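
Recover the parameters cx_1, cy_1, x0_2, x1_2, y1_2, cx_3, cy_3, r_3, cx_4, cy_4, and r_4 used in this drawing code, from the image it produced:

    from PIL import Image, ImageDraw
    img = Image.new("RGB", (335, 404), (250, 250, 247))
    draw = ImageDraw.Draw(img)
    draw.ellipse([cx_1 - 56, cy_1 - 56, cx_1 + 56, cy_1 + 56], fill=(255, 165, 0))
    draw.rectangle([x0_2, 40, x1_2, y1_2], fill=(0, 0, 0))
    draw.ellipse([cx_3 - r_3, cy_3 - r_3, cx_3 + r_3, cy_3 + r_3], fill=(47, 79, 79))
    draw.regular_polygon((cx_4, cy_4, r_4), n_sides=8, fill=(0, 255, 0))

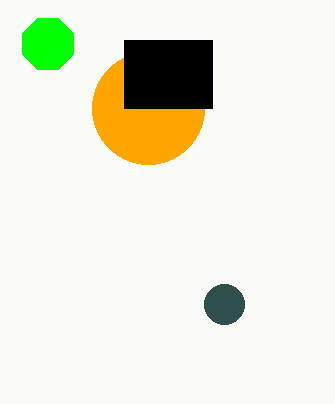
cx_1 = 148
cy_1 = 108
x0_2 = 124
x1_2 = 212
y1_2 = 108
cx_3 = 224
cy_3 = 304
r_3 = 20
cx_4 = 48
cy_4 = 44
r_4 = 28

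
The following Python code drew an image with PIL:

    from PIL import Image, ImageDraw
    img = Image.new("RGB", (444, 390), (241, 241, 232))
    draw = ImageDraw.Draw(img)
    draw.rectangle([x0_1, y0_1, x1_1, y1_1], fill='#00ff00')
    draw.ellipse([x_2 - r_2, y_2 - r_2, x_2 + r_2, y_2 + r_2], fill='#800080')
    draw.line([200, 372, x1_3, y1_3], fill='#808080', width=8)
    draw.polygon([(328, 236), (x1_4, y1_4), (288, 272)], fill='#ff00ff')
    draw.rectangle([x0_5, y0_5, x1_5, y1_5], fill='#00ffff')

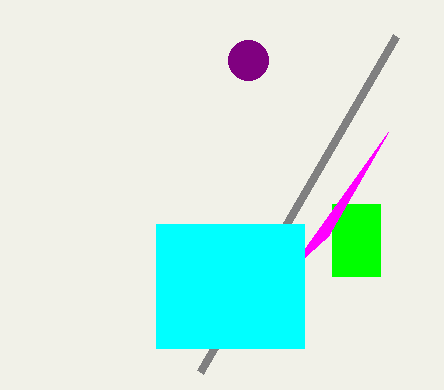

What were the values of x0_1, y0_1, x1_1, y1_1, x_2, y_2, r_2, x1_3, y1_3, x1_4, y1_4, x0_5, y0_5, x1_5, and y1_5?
x0_1 = 332; y0_1 = 204; x1_1 = 380; y1_1 = 276; x_2 = 248; y_2 = 60; r_2 = 20; x1_3 = 396; y1_3 = 36; x1_4 = 388; y1_4 = 132; x0_5 = 156; y0_5 = 224; x1_5 = 304; y1_5 = 348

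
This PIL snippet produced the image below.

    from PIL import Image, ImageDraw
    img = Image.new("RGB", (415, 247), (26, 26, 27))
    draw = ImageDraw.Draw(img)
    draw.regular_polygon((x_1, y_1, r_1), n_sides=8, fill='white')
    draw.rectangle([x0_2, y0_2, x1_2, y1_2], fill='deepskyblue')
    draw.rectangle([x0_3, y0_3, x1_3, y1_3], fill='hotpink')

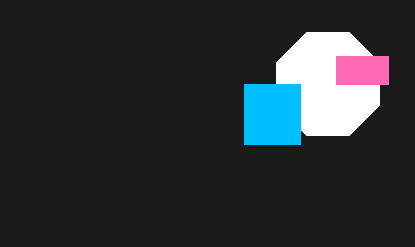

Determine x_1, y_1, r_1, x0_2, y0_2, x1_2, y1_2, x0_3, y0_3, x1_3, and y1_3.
x_1 = 328, y_1 = 84, r_1 = 56, x0_2 = 244, y0_2 = 84, x1_2 = 300, y1_2 = 144, x0_3 = 336, y0_3 = 56, x1_3 = 388, y1_3 = 84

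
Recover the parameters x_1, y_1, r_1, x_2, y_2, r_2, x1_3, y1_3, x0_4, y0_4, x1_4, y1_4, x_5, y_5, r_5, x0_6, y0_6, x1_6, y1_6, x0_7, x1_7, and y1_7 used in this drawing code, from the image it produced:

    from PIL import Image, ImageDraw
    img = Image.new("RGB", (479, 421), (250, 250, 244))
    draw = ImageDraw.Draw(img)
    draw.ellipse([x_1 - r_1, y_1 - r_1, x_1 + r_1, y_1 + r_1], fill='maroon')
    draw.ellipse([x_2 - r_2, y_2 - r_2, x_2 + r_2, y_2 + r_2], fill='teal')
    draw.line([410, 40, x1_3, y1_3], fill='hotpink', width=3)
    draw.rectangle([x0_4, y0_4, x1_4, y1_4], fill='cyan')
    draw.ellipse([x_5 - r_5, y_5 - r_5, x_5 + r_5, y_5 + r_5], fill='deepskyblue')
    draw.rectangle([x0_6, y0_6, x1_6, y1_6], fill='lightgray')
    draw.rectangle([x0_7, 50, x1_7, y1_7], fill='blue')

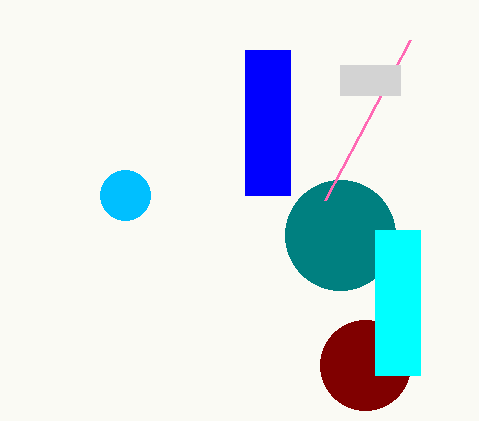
x_1 = 365; y_1 = 365; r_1 = 45; x_2 = 340; y_2 = 235; r_2 = 55; x1_3 = 325; y1_3 = 200; x0_4 = 375; y0_4 = 230; x1_4 = 420; y1_4 = 375; x_5 = 125; y_5 = 195; r_5 = 25; x0_6 = 340; y0_6 = 65; x1_6 = 400; y1_6 = 95; x0_7 = 245; x1_7 = 290; y1_7 = 195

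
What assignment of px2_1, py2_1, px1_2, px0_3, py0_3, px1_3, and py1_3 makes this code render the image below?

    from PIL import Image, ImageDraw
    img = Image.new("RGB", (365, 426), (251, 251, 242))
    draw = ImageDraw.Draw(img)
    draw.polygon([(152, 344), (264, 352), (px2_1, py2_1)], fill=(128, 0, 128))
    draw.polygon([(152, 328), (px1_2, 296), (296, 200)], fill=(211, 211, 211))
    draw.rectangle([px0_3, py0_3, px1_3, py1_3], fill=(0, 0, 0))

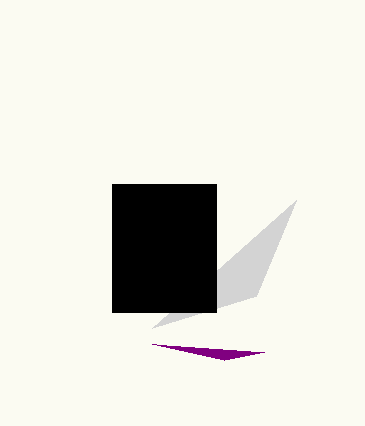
px2_1 = 224, py2_1 = 360, px1_2 = 256, px0_3 = 112, py0_3 = 184, px1_3 = 216, py1_3 = 312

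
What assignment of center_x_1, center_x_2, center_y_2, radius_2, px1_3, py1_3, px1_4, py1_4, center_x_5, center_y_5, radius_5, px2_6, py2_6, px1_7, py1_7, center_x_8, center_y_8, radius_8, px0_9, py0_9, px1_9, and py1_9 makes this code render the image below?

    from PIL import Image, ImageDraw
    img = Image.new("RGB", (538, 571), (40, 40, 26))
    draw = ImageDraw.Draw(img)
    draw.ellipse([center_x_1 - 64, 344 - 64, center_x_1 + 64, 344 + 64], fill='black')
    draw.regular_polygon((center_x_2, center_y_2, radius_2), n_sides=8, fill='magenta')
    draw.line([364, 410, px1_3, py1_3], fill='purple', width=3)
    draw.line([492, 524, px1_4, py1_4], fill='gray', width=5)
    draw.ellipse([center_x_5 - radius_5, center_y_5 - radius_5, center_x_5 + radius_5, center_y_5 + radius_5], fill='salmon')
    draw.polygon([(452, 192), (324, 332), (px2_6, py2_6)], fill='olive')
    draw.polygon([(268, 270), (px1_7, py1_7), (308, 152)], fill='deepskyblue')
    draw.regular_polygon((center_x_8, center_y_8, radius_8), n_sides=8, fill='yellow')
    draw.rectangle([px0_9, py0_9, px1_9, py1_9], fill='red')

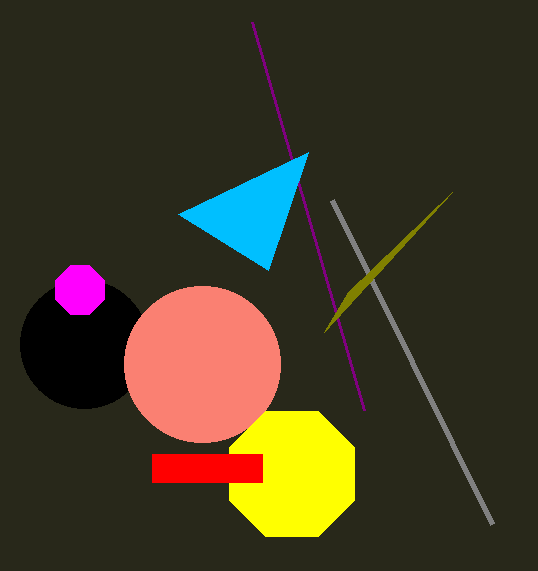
center_x_1 = 84; center_x_2 = 80; center_y_2 = 290; radius_2 = 26; px1_3 = 252; py1_3 = 22; px1_4 = 332; py1_4 = 200; center_x_5 = 202; center_y_5 = 364; radius_5 = 78; px2_6 = 348; py2_6 = 292; px1_7 = 178; py1_7 = 214; center_x_8 = 292; center_y_8 = 474; radius_8 = 68; px0_9 = 152; py0_9 = 454; px1_9 = 262; py1_9 = 482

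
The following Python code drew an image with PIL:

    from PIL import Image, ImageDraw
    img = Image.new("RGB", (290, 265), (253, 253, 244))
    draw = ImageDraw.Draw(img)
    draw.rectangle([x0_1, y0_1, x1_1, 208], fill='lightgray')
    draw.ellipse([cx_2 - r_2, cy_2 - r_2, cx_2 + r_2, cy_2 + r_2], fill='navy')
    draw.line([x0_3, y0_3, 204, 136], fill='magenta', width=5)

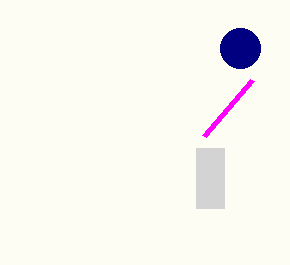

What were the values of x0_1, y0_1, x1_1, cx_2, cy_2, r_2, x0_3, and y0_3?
x0_1 = 196
y0_1 = 148
x1_1 = 224
cx_2 = 240
cy_2 = 48
r_2 = 20
x0_3 = 252
y0_3 = 80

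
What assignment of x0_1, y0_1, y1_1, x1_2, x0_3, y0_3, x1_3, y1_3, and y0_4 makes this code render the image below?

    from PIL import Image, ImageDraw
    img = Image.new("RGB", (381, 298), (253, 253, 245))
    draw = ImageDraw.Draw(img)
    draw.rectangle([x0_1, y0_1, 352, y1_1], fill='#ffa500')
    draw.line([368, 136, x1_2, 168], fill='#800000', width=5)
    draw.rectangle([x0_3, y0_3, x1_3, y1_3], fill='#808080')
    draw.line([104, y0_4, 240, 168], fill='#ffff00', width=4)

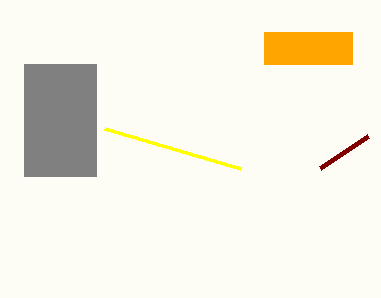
x0_1 = 264, y0_1 = 32, y1_1 = 64, x1_2 = 320, x0_3 = 24, y0_3 = 64, x1_3 = 96, y1_3 = 176, y0_4 = 128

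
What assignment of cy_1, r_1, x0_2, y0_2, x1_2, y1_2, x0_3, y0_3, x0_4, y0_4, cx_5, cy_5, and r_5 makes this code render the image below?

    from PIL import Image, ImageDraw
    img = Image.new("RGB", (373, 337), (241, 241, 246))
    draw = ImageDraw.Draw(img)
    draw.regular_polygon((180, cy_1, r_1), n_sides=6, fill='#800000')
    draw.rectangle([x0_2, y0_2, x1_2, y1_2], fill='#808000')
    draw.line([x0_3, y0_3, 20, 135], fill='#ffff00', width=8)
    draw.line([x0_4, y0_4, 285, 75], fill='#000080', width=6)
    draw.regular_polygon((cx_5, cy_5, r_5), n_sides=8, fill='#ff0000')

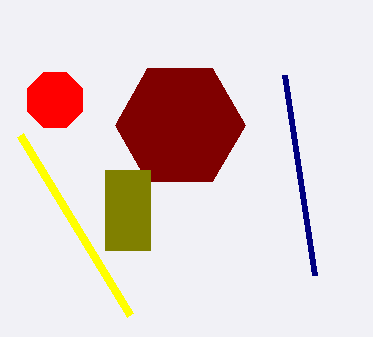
cy_1 = 125
r_1 = 65
x0_2 = 105
y0_2 = 170
x1_2 = 150
y1_2 = 250
x0_3 = 130
y0_3 = 315
x0_4 = 315
y0_4 = 275
cx_5 = 55
cy_5 = 100
r_5 = 30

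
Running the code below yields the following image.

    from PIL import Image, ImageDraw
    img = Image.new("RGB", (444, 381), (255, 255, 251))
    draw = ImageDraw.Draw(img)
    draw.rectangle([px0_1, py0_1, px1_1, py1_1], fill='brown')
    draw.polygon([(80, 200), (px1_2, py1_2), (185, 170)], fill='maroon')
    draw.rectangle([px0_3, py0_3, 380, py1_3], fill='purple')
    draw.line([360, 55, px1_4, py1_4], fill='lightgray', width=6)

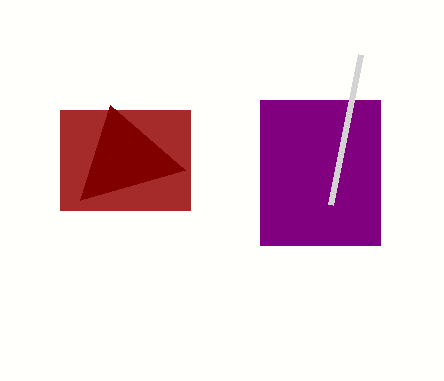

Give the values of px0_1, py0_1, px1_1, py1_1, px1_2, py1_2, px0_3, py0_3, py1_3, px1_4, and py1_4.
px0_1 = 60, py0_1 = 110, px1_1 = 190, py1_1 = 210, px1_2 = 110, py1_2 = 105, px0_3 = 260, py0_3 = 100, py1_3 = 245, px1_4 = 330, py1_4 = 205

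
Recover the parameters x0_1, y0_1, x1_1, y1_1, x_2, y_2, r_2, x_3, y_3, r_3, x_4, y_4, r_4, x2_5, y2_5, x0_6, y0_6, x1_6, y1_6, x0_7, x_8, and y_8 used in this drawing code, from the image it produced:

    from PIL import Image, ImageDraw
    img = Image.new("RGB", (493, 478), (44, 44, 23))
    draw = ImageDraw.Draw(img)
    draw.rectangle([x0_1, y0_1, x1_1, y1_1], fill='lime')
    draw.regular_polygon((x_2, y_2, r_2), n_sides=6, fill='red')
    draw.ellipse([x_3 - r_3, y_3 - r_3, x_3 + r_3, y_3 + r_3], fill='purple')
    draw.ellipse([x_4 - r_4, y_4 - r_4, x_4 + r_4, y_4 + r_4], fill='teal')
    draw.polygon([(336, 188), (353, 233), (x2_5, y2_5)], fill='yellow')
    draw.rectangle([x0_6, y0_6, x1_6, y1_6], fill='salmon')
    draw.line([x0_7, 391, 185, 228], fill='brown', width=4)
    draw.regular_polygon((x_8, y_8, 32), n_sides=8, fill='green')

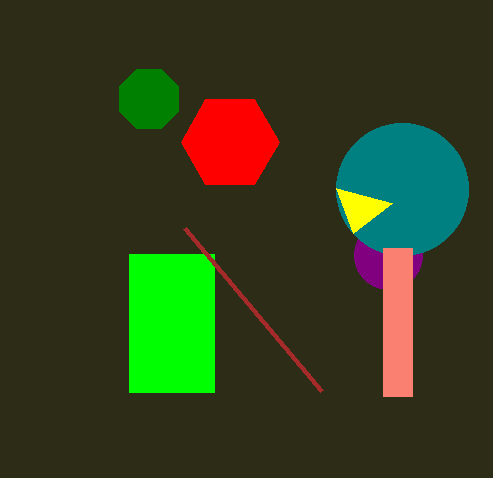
x0_1 = 129, y0_1 = 254, x1_1 = 214, y1_1 = 392, x_2 = 230, y_2 = 142, r_2 = 49, x_3 = 388, y_3 = 255, r_3 = 34, x_4 = 402, y_4 = 189, r_4 = 66, x2_5 = 392, y2_5 = 203, x0_6 = 383, y0_6 = 248, x1_6 = 412, y1_6 = 396, x0_7 = 322, x_8 = 149, y_8 = 99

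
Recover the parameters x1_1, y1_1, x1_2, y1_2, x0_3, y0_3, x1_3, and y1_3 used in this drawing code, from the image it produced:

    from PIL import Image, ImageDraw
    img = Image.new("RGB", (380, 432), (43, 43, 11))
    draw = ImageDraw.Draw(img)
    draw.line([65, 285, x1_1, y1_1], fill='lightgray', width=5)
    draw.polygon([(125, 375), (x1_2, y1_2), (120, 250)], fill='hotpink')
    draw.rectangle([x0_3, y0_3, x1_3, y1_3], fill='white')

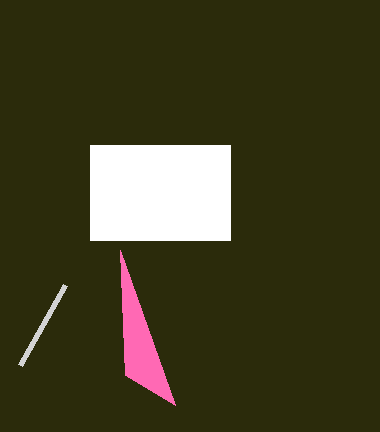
x1_1 = 20, y1_1 = 365, x1_2 = 175, y1_2 = 405, x0_3 = 90, y0_3 = 145, x1_3 = 230, y1_3 = 240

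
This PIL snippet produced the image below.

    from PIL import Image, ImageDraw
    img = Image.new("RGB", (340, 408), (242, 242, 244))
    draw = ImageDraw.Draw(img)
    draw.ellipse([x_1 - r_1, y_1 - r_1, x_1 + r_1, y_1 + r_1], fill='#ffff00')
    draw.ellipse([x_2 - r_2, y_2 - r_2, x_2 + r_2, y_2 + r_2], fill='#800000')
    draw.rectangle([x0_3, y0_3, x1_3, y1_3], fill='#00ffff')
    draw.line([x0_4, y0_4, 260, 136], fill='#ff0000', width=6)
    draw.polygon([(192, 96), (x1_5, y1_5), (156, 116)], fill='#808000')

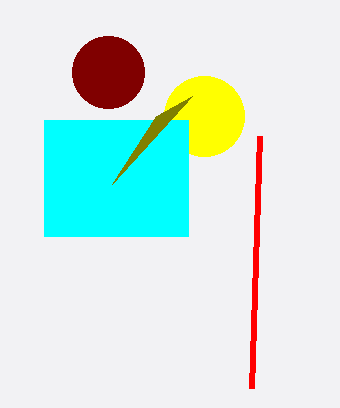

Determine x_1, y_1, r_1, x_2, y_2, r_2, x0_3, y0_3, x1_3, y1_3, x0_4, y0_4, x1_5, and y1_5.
x_1 = 204; y_1 = 116; r_1 = 40; x_2 = 108; y_2 = 72; r_2 = 36; x0_3 = 44; y0_3 = 120; x1_3 = 188; y1_3 = 236; x0_4 = 252; y0_4 = 388; x1_5 = 112; y1_5 = 184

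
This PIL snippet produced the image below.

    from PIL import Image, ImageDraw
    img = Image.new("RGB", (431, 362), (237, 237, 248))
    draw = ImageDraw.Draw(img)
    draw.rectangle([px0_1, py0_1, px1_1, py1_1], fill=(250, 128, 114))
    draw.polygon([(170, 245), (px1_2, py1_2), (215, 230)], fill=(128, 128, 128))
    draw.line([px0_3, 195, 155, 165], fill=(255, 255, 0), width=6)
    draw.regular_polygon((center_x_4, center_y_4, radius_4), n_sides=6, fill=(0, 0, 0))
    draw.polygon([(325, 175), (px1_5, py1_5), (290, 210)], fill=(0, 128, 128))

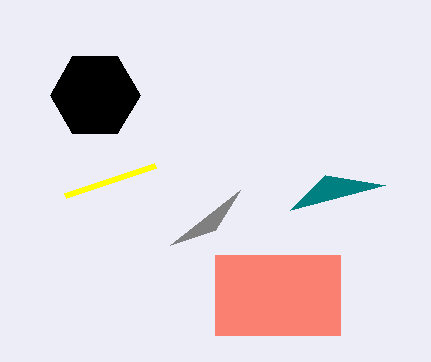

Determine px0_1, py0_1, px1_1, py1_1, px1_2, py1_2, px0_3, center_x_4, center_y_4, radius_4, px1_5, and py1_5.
px0_1 = 215, py0_1 = 255, px1_1 = 340, py1_1 = 335, px1_2 = 240, py1_2 = 190, px0_3 = 65, center_x_4 = 95, center_y_4 = 95, radius_4 = 45, px1_5 = 385, py1_5 = 185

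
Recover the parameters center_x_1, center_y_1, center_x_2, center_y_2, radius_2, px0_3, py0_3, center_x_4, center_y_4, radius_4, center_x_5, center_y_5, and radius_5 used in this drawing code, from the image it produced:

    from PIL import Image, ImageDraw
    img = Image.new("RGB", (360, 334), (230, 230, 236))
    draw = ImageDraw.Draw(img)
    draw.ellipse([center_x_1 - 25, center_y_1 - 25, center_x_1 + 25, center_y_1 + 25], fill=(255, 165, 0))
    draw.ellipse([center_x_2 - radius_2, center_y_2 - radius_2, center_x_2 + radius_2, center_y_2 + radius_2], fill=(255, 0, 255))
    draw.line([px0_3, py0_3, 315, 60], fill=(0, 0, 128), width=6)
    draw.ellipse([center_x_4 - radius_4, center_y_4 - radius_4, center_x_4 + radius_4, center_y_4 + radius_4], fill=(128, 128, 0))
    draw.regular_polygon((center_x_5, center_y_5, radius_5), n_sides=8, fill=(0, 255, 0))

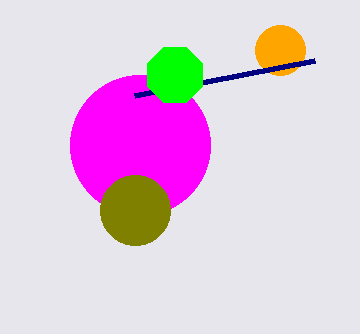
center_x_1 = 280
center_y_1 = 50
center_x_2 = 140
center_y_2 = 145
radius_2 = 70
px0_3 = 135
py0_3 = 95
center_x_4 = 135
center_y_4 = 210
radius_4 = 35
center_x_5 = 175
center_y_5 = 75
radius_5 = 30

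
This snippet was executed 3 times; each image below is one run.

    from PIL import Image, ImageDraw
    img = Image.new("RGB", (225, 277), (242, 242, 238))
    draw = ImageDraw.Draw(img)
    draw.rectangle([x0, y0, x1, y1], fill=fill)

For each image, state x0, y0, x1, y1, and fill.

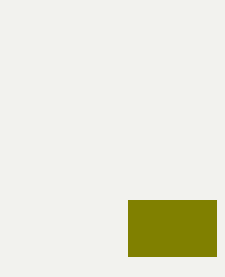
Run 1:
x0 = 128, y0 = 200, x1 = 216, y1 = 256, fill = 'olive'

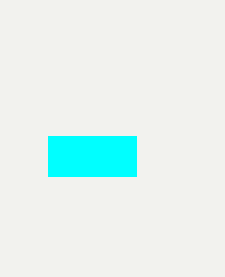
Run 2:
x0 = 48; y0 = 136; x1 = 136; y1 = 176; fill = 'cyan'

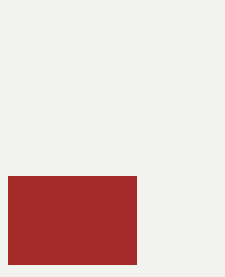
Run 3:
x0 = 8; y0 = 176; x1 = 136; y1 = 264; fill = 'brown'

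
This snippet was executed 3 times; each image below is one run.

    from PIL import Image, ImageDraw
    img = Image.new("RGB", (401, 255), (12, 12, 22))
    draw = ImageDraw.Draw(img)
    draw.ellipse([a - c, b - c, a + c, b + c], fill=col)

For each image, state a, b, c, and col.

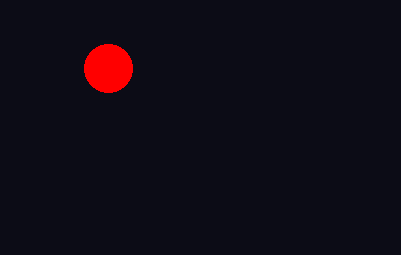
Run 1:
a = 108
b = 68
c = 24
col = 'red'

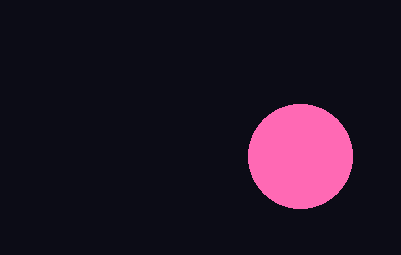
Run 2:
a = 300; b = 156; c = 52; col = 'hotpink'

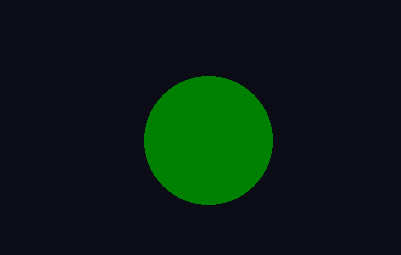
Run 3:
a = 208, b = 140, c = 64, col = 'green'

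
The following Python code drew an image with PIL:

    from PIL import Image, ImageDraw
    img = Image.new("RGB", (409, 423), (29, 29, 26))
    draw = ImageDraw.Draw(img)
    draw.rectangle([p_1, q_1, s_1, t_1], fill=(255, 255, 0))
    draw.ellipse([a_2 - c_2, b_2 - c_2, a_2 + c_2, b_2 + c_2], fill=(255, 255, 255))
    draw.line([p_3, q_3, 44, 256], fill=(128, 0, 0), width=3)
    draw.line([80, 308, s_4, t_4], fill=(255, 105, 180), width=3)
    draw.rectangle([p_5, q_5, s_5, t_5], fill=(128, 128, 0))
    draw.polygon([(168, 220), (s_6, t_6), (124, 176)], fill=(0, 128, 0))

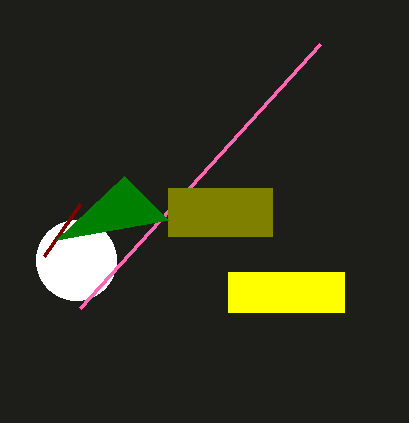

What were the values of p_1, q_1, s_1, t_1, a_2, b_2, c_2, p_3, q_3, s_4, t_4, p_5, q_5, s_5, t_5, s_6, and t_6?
p_1 = 228, q_1 = 272, s_1 = 344, t_1 = 312, a_2 = 76, b_2 = 260, c_2 = 40, p_3 = 80, q_3 = 204, s_4 = 320, t_4 = 44, p_5 = 168, q_5 = 188, s_5 = 272, t_5 = 236, s_6 = 56, t_6 = 240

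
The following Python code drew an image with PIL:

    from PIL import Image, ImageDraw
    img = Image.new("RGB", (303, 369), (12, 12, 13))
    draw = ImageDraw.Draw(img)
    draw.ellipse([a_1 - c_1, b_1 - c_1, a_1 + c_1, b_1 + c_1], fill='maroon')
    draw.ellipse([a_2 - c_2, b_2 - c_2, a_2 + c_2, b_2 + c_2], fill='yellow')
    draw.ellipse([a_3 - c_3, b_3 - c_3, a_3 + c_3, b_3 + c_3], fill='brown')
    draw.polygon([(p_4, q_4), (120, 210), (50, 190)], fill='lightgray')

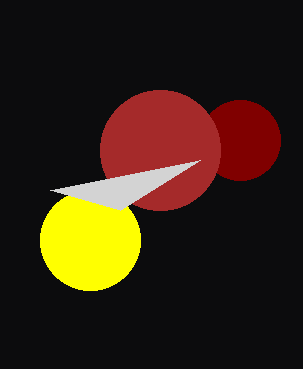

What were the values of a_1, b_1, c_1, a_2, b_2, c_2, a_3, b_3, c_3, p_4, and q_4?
a_1 = 240
b_1 = 140
c_1 = 40
a_2 = 90
b_2 = 240
c_2 = 50
a_3 = 160
b_3 = 150
c_3 = 60
p_4 = 200
q_4 = 160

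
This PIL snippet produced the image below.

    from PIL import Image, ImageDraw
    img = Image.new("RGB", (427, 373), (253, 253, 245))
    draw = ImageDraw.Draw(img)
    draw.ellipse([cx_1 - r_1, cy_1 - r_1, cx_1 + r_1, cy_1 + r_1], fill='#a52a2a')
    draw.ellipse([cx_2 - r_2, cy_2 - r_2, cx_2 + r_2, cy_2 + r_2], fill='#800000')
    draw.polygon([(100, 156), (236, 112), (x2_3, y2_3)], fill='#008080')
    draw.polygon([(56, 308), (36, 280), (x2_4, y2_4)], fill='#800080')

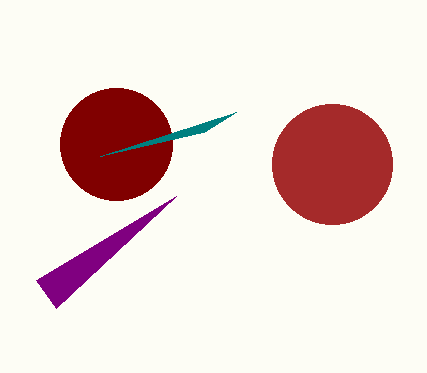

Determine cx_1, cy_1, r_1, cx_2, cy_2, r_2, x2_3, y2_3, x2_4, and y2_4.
cx_1 = 332, cy_1 = 164, r_1 = 60, cx_2 = 116, cy_2 = 144, r_2 = 56, x2_3 = 204, y2_3 = 132, x2_4 = 176, y2_4 = 196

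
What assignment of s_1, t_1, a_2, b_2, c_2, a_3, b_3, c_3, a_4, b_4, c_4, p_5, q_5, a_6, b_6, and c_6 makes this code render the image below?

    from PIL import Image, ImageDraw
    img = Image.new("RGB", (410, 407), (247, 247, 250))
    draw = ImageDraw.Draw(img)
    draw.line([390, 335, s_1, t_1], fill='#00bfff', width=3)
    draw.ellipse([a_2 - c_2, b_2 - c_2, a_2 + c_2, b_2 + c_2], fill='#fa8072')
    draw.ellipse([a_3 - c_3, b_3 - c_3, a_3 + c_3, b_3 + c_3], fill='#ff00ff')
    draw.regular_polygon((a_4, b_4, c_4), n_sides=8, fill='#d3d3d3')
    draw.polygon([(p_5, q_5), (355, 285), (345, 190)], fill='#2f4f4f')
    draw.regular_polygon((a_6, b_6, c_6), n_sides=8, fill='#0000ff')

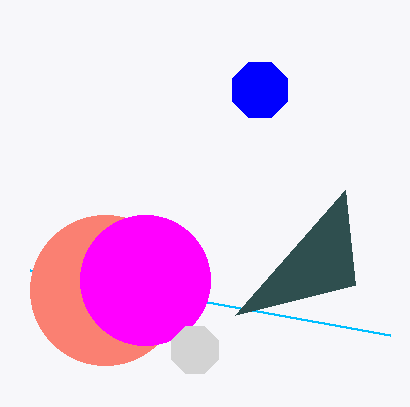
s_1 = 30; t_1 = 270; a_2 = 105; b_2 = 290; c_2 = 75; a_3 = 145; b_3 = 280; c_3 = 65; a_4 = 195; b_4 = 350; c_4 = 25; p_5 = 235; q_5 = 315; a_6 = 260; b_6 = 90; c_6 = 30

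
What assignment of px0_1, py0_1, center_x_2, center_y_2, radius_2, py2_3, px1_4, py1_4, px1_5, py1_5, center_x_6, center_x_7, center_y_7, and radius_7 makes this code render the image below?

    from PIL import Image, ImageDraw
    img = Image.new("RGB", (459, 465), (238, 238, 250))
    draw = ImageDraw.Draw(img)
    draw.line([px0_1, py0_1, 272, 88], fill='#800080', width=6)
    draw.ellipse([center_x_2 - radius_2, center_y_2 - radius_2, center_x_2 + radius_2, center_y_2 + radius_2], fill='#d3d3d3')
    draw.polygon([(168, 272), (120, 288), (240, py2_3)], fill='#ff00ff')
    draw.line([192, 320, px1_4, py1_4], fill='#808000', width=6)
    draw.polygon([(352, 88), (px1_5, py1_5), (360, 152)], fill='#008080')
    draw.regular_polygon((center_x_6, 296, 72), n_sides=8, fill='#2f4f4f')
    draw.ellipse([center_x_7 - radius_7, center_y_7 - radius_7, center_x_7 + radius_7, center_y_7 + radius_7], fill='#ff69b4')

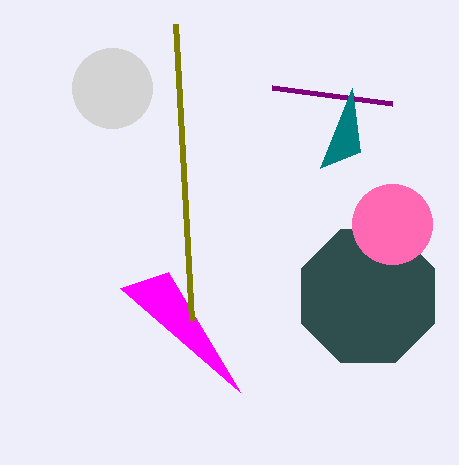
px0_1 = 392, py0_1 = 104, center_x_2 = 112, center_y_2 = 88, radius_2 = 40, py2_3 = 392, px1_4 = 176, py1_4 = 24, px1_5 = 320, py1_5 = 168, center_x_6 = 368, center_x_7 = 392, center_y_7 = 224, radius_7 = 40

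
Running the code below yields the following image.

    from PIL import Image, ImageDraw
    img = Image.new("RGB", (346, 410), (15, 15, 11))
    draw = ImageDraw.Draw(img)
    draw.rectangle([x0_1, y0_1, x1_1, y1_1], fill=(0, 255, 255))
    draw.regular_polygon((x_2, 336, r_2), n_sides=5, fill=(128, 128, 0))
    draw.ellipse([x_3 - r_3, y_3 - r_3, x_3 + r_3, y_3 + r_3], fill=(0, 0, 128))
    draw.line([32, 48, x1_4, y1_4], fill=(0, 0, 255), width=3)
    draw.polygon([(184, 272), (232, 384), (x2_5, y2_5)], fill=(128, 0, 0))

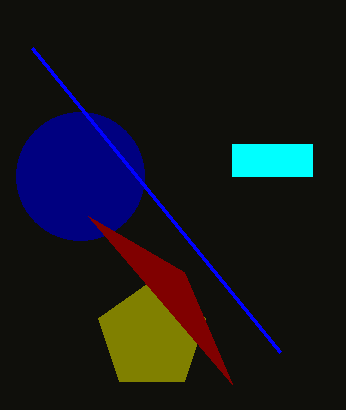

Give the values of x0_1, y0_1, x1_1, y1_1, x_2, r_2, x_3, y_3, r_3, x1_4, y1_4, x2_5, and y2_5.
x0_1 = 232; y0_1 = 144; x1_1 = 312; y1_1 = 176; x_2 = 152; r_2 = 56; x_3 = 80; y_3 = 176; r_3 = 64; x1_4 = 280; y1_4 = 352; x2_5 = 88; y2_5 = 216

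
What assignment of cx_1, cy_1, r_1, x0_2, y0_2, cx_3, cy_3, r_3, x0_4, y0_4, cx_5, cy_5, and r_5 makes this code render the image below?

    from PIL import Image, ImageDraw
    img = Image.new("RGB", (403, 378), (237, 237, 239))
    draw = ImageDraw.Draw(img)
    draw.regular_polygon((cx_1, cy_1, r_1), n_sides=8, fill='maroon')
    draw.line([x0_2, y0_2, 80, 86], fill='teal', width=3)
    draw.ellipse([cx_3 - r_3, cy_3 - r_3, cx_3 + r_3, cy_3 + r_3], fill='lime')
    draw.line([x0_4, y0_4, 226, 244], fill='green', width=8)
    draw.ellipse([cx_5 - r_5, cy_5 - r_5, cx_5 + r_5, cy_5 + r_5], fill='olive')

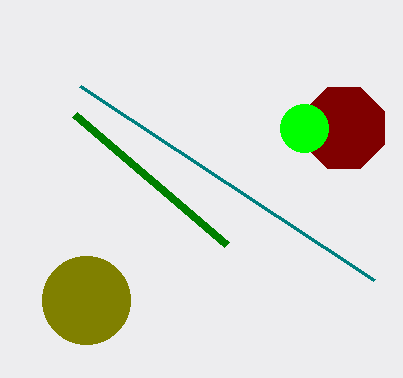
cx_1 = 344; cy_1 = 128; r_1 = 44; x0_2 = 374; y0_2 = 280; cx_3 = 304; cy_3 = 128; r_3 = 24; x0_4 = 74; y0_4 = 114; cx_5 = 86; cy_5 = 300; r_5 = 44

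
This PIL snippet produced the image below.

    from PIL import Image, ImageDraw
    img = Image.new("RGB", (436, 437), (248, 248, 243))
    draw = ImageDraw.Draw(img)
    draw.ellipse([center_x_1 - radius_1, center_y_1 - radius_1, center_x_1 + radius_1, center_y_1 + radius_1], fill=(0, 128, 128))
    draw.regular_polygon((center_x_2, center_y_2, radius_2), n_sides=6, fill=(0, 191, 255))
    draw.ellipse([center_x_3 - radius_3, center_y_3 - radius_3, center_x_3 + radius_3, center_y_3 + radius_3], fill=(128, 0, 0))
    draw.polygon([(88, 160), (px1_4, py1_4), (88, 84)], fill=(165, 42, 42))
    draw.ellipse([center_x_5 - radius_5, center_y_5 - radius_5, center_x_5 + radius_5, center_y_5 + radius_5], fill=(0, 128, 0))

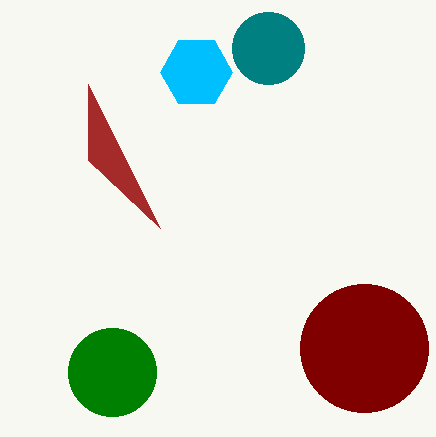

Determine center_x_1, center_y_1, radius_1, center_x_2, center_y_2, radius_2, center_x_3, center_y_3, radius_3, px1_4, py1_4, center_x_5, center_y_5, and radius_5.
center_x_1 = 268, center_y_1 = 48, radius_1 = 36, center_x_2 = 196, center_y_2 = 72, radius_2 = 36, center_x_3 = 364, center_y_3 = 348, radius_3 = 64, px1_4 = 160, py1_4 = 228, center_x_5 = 112, center_y_5 = 372, radius_5 = 44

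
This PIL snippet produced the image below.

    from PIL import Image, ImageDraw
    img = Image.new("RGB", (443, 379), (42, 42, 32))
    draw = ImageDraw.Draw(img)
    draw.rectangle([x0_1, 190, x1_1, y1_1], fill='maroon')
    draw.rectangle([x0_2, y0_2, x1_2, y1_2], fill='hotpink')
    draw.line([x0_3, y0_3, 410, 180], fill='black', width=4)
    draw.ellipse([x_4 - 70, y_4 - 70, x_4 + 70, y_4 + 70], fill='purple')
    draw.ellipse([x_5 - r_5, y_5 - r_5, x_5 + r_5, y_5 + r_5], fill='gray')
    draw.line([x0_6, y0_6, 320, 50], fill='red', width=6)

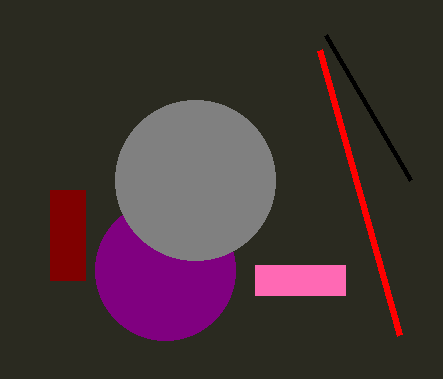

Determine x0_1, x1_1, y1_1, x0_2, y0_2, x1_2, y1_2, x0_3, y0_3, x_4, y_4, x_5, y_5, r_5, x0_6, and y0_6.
x0_1 = 50
x1_1 = 85
y1_1 = 280
x0_2 = 255
y0_2 = 265
x1_2 = 345
y1_2 = 295
x0_3 = 325
y0_3 = 35
x_4 = 165
y_4 = 270
x_5 = 195
y_5 = 180
r_5 = 80
x0_6 = 400
y0_6 = 335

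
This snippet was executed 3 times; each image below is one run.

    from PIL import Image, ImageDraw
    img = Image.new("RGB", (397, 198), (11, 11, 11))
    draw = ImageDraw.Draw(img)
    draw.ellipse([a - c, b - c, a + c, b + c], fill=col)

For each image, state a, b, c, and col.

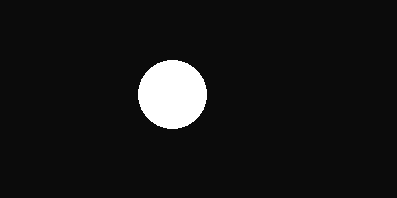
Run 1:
a = 172; b = 94; c = 34; col = 'white'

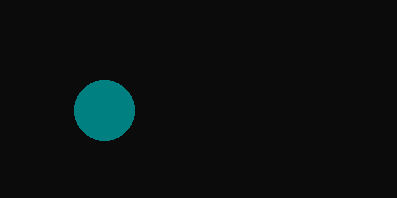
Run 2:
a = 104
b = 110
c = 30
col = 'teal'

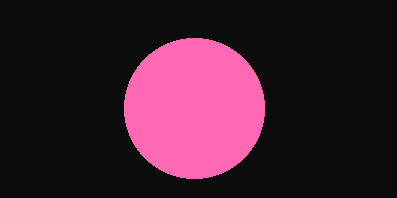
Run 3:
a = 194; b = 108; c = 70; col = 'hotpink'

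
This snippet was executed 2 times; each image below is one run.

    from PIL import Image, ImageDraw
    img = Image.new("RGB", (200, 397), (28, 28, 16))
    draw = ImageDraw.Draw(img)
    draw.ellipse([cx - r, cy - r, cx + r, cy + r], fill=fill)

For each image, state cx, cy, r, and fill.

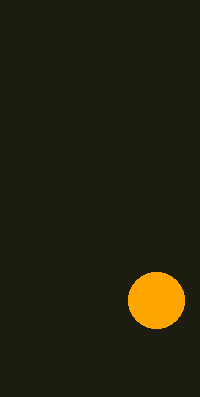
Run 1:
cx = 156
cy = 300
r = 28
fill = 'orange'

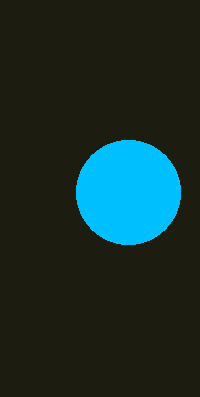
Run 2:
cx = 128; cy = 192; r = 52; fill = 'deepskyblue'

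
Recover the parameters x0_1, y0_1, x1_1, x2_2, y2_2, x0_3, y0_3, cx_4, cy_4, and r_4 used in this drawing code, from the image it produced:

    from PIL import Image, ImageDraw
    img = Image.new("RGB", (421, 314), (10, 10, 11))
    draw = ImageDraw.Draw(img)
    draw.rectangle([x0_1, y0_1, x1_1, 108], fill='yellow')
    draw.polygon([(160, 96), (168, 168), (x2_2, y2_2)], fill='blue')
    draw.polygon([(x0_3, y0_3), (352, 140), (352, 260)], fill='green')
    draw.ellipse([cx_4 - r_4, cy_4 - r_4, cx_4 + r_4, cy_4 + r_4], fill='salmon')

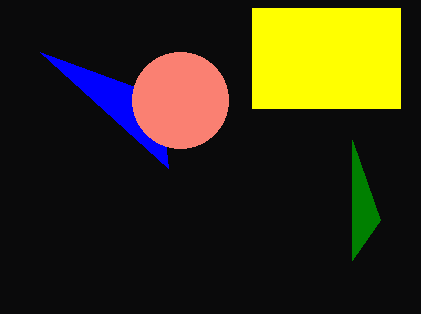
x0_1 = 252, y0_1 = 8, x1_1 = 400, x2_2 = 40, y2_2 = 52, x0_3 = 380, y0_3 = 220, cx_4 = 180, cy_4 = 100, r_4 = 48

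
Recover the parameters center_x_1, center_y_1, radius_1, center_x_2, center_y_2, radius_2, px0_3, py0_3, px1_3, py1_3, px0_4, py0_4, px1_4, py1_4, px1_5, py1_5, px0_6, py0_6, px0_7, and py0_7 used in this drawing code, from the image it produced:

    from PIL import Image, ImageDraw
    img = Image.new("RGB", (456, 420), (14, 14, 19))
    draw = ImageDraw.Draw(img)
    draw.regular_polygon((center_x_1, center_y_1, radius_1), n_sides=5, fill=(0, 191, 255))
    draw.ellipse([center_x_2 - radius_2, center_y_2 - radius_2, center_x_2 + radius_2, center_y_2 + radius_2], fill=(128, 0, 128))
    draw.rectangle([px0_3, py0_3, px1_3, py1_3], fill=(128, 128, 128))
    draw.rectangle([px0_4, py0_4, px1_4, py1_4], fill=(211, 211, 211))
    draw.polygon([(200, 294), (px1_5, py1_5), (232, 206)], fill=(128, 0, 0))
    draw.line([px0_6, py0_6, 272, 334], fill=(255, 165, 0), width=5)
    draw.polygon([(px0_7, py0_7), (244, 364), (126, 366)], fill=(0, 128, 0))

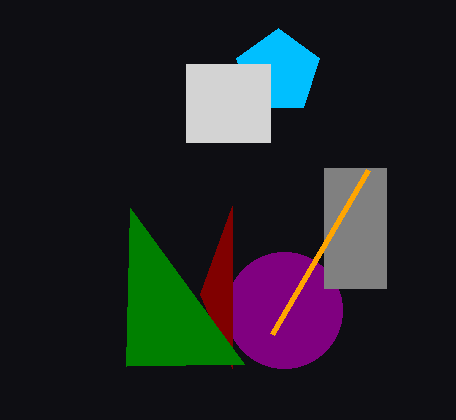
center_x_1 = 278
center_y_1 = 72
radius_1 = 44
center_x_2 = 284
center_y_2 = 310
radius_2 = 58
px0_3 = 324
py0_3 = 168
px1_3 = 386
py1_3 = 288
px0_4 = 186
py0_4 = 64
px1_4 = 270
py1_4 = 142
px1_5 = 232
py1_5 = 368
px0_6 = 368
py0_6 = 170
px0_7 = 130
py0_7 = 208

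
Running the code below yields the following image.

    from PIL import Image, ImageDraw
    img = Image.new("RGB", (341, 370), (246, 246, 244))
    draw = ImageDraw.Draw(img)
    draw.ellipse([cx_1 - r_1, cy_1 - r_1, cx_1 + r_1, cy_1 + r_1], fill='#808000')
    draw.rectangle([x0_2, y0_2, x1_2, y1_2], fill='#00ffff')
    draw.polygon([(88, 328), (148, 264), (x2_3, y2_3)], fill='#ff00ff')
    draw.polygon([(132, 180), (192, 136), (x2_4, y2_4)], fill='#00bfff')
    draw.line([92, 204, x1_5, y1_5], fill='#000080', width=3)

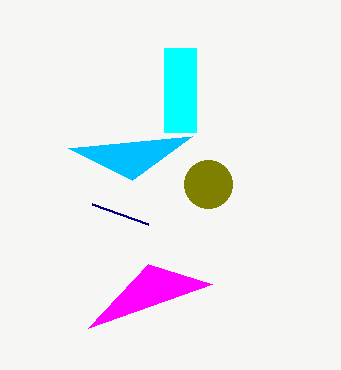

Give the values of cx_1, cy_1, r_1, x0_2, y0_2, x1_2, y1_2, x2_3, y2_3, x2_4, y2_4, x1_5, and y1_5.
cx_1 = 208
cy_1 = 184
r_1 = 24
x0_2 = 164
y0_2 = 48
x1_2 = 196
y1_2 = 132
x2_3 = 212
y2_3 = 284
x2_4 = 68
y2_4 = 148
x1_5 = 148
y1_5 = 224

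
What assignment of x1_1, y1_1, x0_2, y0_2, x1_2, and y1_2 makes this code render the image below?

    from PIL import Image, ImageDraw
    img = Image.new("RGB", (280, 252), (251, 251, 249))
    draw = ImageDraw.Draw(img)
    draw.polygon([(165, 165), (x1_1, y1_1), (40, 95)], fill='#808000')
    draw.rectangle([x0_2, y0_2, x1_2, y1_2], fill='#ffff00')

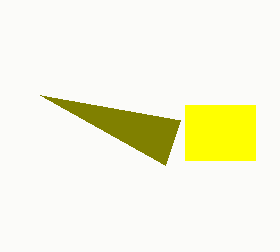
x1_1 = 180; y1_1 = 120; x0_2 = 185; y0_2 = 105; x1_2 = 255; y1_2 = 160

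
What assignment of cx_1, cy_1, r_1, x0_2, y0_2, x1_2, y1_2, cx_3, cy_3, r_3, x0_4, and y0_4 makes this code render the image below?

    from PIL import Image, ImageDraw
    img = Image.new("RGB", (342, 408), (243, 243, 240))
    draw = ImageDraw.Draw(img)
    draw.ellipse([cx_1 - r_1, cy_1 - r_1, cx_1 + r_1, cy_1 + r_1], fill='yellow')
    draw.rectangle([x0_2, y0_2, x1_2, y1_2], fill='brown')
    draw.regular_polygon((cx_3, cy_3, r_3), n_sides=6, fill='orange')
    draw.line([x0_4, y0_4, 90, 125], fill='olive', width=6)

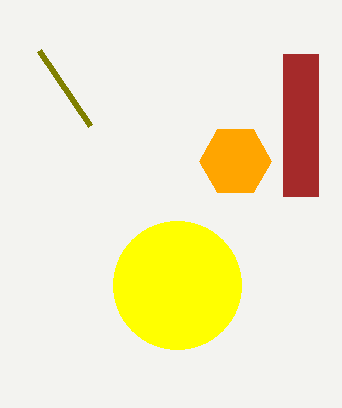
cx_1 = 177; cy_1 = 285; r_1 = 64; x0_2 = 283; y0_2 = 54; x1_2 = 318; y1_2 = 196; cx_3 = 235; cy_3 = 161; r_3 = 36; x0_4 = 39; y0_4 = 50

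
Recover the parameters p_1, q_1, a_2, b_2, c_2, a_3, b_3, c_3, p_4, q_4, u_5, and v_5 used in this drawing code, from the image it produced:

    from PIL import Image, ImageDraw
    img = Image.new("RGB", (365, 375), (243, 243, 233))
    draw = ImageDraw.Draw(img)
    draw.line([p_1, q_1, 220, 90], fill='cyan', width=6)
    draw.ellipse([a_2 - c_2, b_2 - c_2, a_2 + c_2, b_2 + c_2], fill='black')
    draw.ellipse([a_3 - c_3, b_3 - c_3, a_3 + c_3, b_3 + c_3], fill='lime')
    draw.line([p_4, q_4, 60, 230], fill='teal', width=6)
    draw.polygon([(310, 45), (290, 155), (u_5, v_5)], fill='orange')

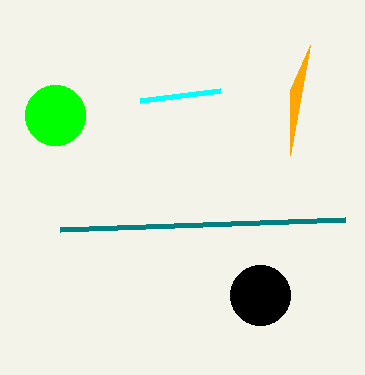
p_1 = 140; q_1 = 100; a_2 = 260; b_2 = 295; c_2 = 30; a_3 = 55; b_3 = 115; c_3 = 30; p_4 = 345; q_4 = 220; u_5 = 290; v_5 = 90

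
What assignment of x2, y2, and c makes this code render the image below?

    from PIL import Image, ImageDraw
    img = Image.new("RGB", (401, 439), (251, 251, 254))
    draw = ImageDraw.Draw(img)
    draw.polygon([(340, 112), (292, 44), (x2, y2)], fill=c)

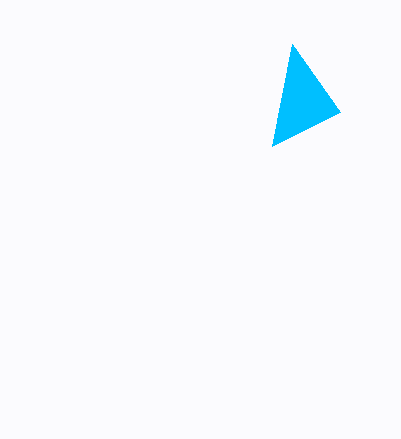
x2 = 272; y2 = 146; c = 'deepskyblue'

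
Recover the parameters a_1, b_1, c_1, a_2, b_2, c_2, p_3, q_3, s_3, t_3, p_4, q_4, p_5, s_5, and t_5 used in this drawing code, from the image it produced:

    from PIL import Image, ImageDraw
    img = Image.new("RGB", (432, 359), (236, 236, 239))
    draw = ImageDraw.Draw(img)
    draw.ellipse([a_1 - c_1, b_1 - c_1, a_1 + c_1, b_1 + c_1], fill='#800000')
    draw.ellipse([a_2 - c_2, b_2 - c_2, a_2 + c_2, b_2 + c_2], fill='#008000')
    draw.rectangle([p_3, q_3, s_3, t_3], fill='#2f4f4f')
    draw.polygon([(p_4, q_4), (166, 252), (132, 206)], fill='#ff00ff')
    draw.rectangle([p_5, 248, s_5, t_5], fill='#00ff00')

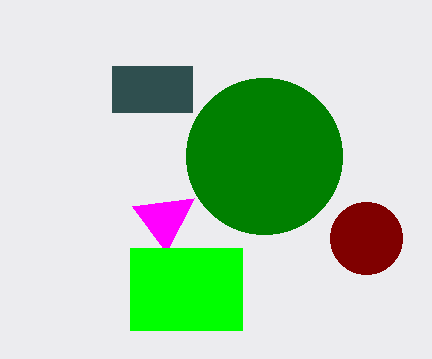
a_1 = 366, b_1 = 238, c_1 = 36, a_2 = 264, b_2 = 156, c_2 = 78, p_3 = 112, q_3 = 66, s_3 = 192, t_3 = 112, p_4 = 194, q_4 = 198, p_5 = 130, s_5 = 242, t_5 = 330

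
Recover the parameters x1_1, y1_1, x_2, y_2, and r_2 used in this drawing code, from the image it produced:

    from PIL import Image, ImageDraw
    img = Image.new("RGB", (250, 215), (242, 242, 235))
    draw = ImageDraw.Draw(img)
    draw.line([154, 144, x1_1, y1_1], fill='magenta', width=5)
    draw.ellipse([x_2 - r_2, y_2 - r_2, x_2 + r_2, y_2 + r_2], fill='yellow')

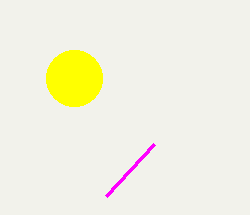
x1_1 = 106; y1_1 = 196; x_2 = 74; y_2 = 78; r_2 = 28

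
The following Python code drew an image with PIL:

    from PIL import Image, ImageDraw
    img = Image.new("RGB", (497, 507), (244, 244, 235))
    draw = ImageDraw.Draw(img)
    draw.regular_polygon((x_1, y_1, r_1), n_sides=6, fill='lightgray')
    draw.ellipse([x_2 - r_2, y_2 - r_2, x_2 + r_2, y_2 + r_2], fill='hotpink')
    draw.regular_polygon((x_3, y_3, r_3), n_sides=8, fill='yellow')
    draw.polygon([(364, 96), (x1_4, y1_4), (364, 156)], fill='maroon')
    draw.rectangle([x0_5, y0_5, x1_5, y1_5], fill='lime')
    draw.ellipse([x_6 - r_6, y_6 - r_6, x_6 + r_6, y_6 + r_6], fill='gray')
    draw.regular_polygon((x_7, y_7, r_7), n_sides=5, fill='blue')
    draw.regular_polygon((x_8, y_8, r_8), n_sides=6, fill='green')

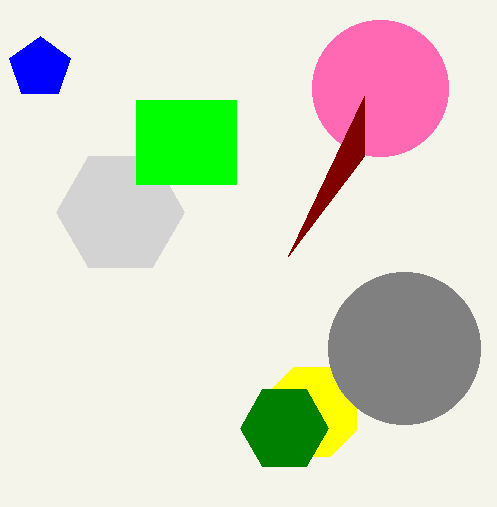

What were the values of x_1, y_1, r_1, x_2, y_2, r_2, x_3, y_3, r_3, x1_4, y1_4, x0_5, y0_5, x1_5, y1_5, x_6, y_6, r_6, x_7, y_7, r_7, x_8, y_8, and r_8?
x_1 = 120
y_1 = 212
r_1 = 64
x_2 = 380
y_2 = 88
r_2 = 68
x_3 = 312
y_3 = 412
r_3 = 48
x1_4 = 288
y1_4 = 256
x0_5 = 136
y0_5 = 100
x1_5 = 236
y1_5 = 184
x_6 = 404
y_6 = 348
r_6 = 76
x_7 = 40
y_7 = 68
r_7 = 32
x_8 = 284
y_8 = 428
r_8 = 44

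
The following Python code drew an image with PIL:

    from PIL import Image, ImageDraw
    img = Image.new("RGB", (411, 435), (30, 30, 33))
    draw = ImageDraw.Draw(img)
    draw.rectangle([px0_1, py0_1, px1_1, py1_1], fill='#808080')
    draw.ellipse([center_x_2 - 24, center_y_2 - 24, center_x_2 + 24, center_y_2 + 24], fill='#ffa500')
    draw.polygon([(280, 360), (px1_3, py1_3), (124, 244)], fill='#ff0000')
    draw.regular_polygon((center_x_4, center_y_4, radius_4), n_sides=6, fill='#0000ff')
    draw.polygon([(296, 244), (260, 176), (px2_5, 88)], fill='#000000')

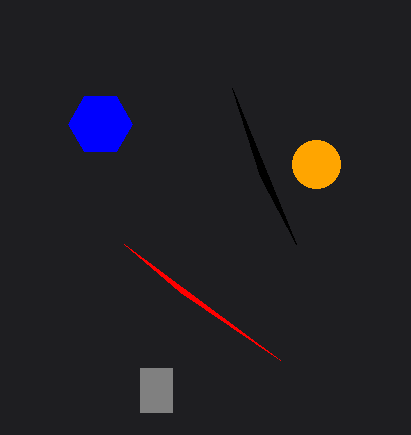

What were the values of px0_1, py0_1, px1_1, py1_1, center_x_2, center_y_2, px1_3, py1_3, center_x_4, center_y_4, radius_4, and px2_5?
px0_1 = 140, py0_1 = 368, px1_1 = 172, py1_1 = 412, center_x_2 = 316, center_y_2 = 164, px1_3 = 180, py1_3 = 292, center_x_4 = 100, center_y_4 = 124, radius_4 = 32, px2_5 = 232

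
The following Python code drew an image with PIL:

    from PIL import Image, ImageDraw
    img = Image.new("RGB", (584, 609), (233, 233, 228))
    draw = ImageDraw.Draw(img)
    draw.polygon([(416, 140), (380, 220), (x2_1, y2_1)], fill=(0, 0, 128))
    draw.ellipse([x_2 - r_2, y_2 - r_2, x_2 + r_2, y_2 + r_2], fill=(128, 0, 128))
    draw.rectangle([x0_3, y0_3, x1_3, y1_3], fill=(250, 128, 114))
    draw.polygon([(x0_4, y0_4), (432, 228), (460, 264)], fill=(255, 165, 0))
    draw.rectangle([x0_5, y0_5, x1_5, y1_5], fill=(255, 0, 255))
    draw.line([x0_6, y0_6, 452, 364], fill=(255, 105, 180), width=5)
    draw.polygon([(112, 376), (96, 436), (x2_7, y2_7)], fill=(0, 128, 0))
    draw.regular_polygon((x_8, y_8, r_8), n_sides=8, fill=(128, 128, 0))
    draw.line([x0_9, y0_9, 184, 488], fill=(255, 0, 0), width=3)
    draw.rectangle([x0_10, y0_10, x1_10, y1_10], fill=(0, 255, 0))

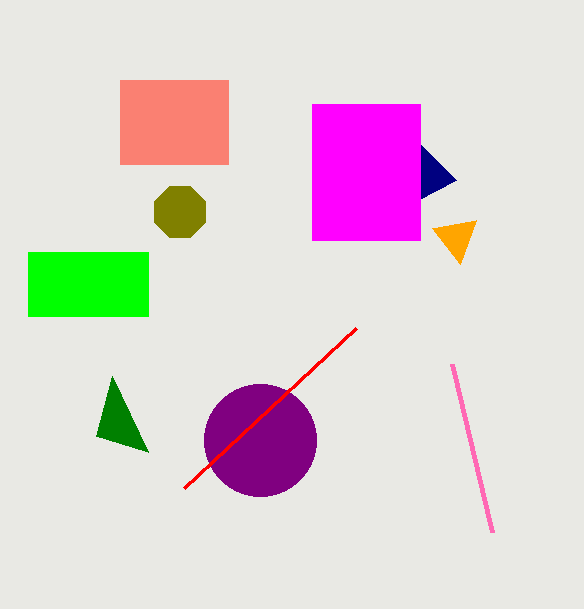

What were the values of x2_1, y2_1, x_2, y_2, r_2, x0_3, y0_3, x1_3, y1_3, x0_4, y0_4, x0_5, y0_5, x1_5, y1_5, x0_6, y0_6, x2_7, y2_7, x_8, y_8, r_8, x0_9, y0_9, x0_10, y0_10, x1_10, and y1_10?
x2_1 = 456; y2_1 = 180; x_2 = 260; y_2 = 440; r_2 = 56; x0_3 = 120; y0_3 = 80; x1_3 = 228; y1_3 = 164; x0_4 = 476; y0_4 = 220; x0_5 = 312; y0_5 = 104; x1_5 = 420; y1_5 = 240; x0_6 = 492; y0_6 = 532; x2_7 = 148; y2_7 = 452; x_8 = 180; y_8 = 212; r_8 = 28; x0_9 = 356; y0_9 = 328; x0_10 = 28; y0_10 = 252; x1_10 = 148; y1_10 = 316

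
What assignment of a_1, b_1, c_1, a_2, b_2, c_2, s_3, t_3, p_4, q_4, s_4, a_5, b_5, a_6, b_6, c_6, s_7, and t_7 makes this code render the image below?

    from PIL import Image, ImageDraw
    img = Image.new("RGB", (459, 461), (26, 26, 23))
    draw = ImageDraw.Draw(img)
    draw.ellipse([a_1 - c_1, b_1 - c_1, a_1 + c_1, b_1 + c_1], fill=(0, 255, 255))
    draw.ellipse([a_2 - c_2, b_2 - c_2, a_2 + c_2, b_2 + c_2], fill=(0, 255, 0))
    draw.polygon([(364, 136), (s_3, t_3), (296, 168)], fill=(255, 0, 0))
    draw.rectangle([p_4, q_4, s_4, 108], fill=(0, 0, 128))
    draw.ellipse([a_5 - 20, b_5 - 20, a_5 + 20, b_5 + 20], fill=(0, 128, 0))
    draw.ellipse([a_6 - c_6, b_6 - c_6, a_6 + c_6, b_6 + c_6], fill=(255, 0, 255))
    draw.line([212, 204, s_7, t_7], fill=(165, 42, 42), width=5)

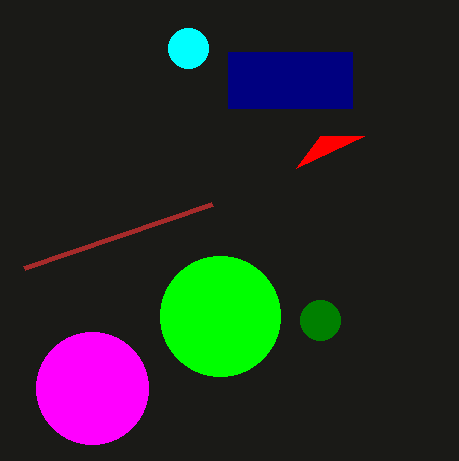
a_1 = 188; b_1 = 48; c_1 = 20; a_2 = 220; b_2 = 316; c_2 = 60; s_3 = 320; t_3 = 136; p_4 = 228; q_4 = 52; s_4 = 352; a_5 = 320; b_5 = 320; a_6 = 92; b_6 = 388; c_6 = 56; s_7 = 24; t_7 = 268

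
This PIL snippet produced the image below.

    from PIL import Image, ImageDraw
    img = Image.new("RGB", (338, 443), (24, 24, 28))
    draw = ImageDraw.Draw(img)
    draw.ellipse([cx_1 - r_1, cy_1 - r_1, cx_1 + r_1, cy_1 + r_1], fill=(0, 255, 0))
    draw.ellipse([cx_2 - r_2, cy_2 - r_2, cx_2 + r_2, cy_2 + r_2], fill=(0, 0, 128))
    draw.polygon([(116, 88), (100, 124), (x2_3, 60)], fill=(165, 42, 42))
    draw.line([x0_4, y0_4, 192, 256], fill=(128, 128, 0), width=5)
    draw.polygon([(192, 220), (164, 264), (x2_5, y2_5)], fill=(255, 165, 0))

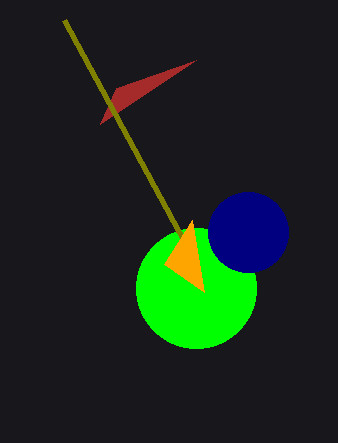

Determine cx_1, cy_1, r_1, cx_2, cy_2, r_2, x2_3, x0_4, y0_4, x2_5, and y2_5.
cx_1 = 196
cy_1 = 288
r_1 = 60
cx_2 = 248
cy_2 = 232
r_2 = 40
x2_3 = 196
x0_4 = 64
y0_4 = 20
x2_5 = 204
y2_5 = 292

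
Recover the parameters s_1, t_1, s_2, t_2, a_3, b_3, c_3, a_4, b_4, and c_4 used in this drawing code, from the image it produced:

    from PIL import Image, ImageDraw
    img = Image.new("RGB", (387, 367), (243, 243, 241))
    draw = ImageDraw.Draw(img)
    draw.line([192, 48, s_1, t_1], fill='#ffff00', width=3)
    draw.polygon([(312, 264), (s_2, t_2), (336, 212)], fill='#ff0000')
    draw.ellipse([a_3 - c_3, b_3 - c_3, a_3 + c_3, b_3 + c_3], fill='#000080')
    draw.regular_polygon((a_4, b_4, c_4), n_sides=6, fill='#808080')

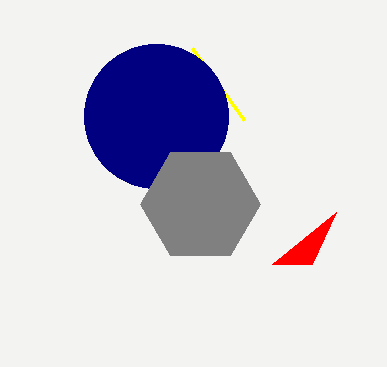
s_1 = 244
t_1 = 120
s_2 = 272
t_2 = 264
a_3 = 156
b_3 = 116
c_3 = 72
a_4 = 200
b_4 = 204
c_4 = 60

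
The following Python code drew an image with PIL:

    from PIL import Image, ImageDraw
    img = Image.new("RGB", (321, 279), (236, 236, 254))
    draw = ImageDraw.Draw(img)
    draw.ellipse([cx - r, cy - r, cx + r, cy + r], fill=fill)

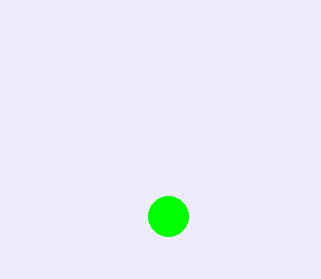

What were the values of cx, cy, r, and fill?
cx = 168
cy = 216
r = 20
fill = 'lime'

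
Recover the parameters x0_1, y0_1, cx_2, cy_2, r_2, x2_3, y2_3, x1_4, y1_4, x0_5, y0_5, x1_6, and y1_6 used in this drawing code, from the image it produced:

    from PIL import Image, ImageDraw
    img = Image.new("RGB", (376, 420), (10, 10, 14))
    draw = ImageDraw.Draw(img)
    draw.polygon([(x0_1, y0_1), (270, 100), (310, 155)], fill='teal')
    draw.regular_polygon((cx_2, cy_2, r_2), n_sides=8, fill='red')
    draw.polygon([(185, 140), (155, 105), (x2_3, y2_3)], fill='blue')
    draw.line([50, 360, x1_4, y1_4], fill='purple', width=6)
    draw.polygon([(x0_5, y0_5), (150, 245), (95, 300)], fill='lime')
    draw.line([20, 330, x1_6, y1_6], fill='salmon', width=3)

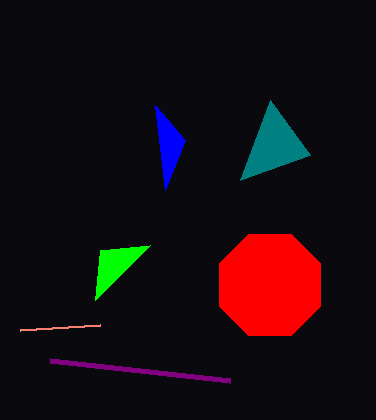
x0_1 = 240
y0_1 = 180
cx_2 = 270
cy_2 = 285
r_2 = 55
x2_3 = 165
y2_3 = 190
x1_4 = 230
y1_4 = 380
x0_5 = 100
y0_5 = 250
x1_6 = 100
y1_6 = 325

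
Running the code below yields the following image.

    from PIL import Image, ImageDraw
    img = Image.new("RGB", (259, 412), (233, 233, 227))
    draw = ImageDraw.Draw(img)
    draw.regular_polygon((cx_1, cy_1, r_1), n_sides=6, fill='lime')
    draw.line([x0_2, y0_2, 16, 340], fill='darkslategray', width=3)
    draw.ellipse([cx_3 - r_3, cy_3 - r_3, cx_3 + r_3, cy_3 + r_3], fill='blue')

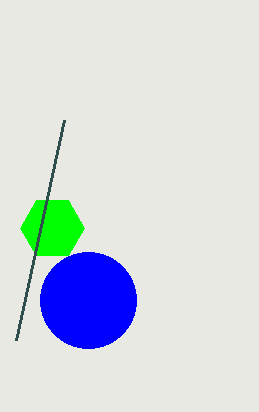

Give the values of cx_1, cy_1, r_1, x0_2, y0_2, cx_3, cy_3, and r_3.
cx_1 = 52
cy_1 = 228
r_1 = 32
x0_2 = 64
y0_2 = 120
cx_3 = 88
cy_3 = 300
r_3 = 48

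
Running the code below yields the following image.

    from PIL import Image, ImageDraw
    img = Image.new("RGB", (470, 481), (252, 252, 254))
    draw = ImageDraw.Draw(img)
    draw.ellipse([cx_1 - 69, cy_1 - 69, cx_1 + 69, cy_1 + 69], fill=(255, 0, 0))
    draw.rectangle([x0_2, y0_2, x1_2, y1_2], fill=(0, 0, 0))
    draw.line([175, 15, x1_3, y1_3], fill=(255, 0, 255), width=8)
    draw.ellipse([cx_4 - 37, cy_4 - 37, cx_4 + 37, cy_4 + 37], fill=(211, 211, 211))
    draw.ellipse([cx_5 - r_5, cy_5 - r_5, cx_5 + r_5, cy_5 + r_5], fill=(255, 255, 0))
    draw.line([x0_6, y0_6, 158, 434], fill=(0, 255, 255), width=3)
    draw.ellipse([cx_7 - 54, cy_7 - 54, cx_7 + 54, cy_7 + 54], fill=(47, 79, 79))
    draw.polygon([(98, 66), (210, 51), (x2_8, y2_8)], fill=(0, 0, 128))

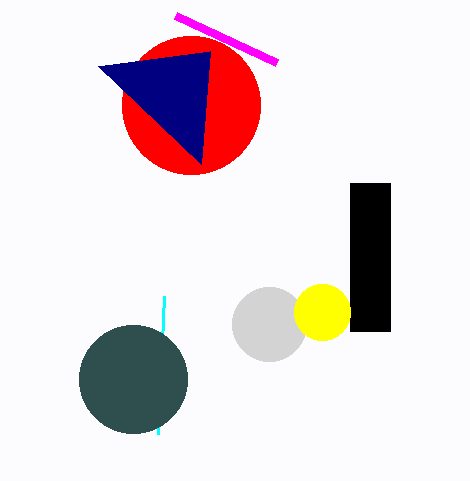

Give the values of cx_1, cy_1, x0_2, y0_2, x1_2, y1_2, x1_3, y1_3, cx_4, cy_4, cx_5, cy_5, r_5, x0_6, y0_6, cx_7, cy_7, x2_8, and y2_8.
cx_1 = 191, cy_1 = 105, x0_2 = 350, y0_2 = 183, x1_2 = 390, y1_2 = 331, x1_3 = 276, y1_3 = 62, cx_4 = 269, cy_4 = 324, cx_5 = 322, cy_5 = 312, r_5 = 28, x0_6 = 164, y0_6 = 296, cx_7 = 133, cy_7 = 379, x2_8 = 201, y2_8 = 164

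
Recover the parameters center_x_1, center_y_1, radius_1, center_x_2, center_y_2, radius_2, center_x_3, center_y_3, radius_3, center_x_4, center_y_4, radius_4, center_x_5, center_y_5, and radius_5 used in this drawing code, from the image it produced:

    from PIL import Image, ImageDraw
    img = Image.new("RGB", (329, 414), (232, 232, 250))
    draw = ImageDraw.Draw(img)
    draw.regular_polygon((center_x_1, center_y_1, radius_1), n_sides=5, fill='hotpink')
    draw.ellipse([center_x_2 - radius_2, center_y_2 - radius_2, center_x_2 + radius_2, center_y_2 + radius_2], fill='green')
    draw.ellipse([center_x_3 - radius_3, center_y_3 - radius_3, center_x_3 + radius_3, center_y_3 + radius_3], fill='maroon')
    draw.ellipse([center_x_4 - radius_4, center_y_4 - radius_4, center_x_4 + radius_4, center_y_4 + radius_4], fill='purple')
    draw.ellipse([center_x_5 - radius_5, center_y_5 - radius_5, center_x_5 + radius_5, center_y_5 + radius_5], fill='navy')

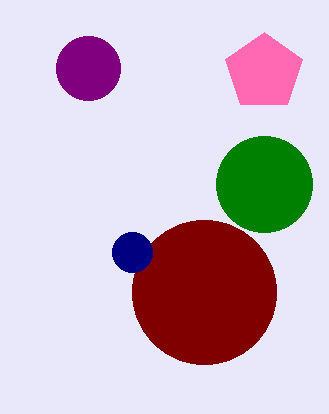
center_x_1 = 264, center_y_1 = 72, radius_1 = 40, center_x_2 = 264, center_y_2 = 184, radius_2 = 48, center_x_3 = 204, center_y_3 = 292, radius_3 = 72, center_x_4 = 88, center_y_4 = 68, radius_4 = 32, center_x_5 = 132, center_y_5 = 252, radius_5 = 20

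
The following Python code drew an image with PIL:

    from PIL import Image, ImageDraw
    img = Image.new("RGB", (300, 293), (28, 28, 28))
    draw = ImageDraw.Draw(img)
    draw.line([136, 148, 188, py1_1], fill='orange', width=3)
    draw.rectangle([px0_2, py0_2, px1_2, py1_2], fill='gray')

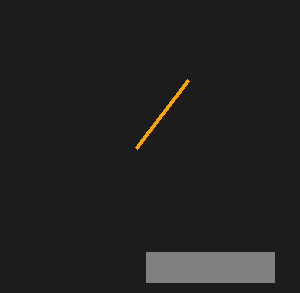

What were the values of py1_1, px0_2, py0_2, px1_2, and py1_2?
py1_1 = 80; px0_2 = 146; py0_2 = 252; px1_2 = 274; py1_2 = 282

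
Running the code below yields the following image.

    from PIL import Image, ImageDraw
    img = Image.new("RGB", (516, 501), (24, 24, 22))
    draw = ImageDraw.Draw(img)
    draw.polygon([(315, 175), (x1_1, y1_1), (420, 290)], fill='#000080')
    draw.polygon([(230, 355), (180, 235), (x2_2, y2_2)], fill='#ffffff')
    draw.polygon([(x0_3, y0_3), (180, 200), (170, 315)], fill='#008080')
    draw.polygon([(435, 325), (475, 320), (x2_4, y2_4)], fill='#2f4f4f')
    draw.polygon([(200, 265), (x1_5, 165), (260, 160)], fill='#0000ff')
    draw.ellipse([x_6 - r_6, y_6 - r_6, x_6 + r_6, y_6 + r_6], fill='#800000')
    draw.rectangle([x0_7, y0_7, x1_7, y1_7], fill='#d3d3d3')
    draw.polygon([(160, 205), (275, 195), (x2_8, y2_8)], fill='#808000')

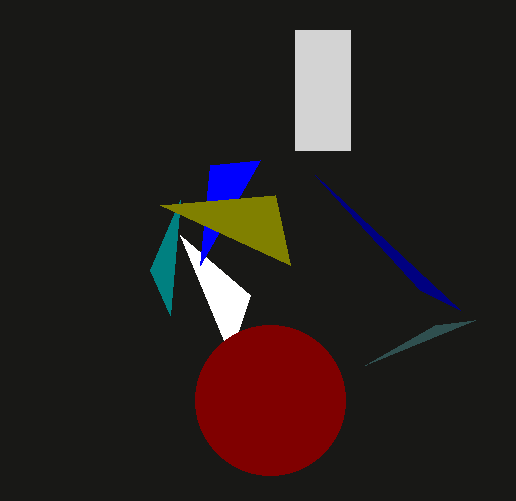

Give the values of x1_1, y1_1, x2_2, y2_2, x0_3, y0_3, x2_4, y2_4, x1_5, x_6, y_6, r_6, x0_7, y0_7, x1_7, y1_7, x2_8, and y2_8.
x1_1 = 460; y1_1 = 310; x2_2 = 250; y2_2 = 295; x0_3 = 150; y0_3 = 270; x2_4 = 365; y2_4 = 365; x1_5 = 210; x_6 = 270; y_6 = 400; r_6 = 75; x0_7 = 295; y0_7 = 30; x1_7 = 350; y1_7 = 150; x2_8 = 290; y2_8 = 265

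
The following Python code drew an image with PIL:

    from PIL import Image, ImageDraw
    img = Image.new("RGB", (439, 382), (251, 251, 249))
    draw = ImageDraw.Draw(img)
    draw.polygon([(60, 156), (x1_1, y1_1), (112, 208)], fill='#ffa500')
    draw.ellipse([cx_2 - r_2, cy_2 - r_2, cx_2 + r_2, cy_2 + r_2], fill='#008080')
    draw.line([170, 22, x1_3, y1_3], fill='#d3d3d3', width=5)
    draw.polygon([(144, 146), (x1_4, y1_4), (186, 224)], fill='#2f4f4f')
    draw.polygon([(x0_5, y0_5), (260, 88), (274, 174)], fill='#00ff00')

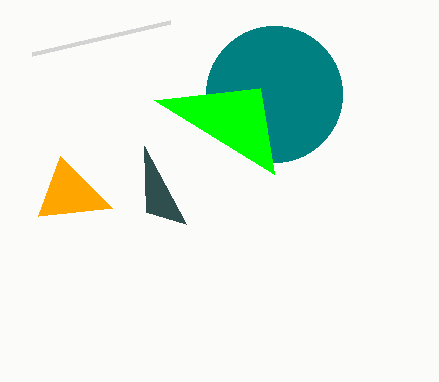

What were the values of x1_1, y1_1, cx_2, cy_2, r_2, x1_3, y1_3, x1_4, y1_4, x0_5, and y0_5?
x1_1 = 38; y1_1 = 216; cx_2 = 274; cy_2 = 94; r_2 = 68; x1_3 = 32; y1_3 = 54; x1_4 = 146; y1_4 = 212; x0_5 = 154; y0_5 = 100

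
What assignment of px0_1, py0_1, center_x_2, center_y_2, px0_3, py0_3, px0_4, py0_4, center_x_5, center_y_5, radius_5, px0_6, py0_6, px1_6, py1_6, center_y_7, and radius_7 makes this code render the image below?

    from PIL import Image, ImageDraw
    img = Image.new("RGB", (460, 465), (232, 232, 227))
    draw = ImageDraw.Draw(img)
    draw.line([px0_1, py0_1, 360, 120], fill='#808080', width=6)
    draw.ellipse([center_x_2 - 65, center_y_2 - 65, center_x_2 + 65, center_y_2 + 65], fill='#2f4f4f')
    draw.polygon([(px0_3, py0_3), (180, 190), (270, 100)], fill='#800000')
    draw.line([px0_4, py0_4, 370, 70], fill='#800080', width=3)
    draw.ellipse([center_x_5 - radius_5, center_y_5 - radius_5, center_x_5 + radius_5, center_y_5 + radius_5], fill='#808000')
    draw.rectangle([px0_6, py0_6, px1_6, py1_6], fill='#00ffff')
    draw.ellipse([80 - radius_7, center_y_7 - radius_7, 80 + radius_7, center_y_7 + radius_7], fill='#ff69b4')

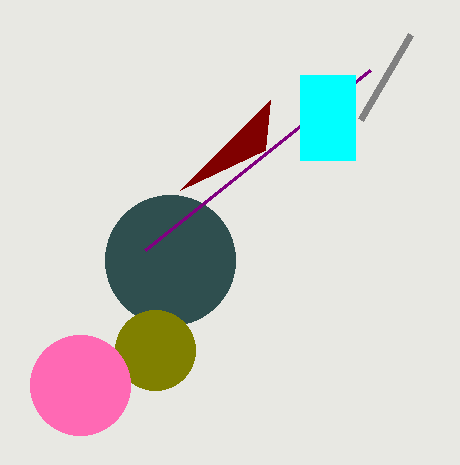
px0_1 = 410
py0_1 = 35
center_x_2 = 170
center_y_2 = 260
px0_3 = 265
py0_3 = 150
px0_4 = 145
py0_4 = 250
center_x_5 = 155
center_y_5 = 350
radius_5 = 40
px0_6 = 300
py0_6 = 75
px1_6 = 355
py1_6 = 160
center_y_7 = 385
radius_7 = 50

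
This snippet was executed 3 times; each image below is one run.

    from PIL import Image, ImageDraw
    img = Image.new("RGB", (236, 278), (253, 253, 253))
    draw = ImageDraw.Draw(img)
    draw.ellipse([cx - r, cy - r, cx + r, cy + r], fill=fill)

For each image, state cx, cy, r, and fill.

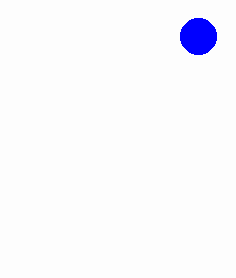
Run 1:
cx = 198; cy = 36; r = 18; fill = 'blue'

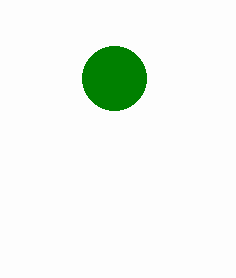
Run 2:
cx = 114, cy = 78, r = 32, fill = 'green'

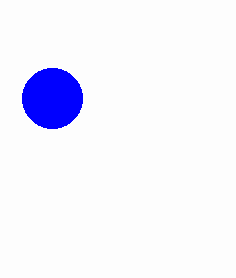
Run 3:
cx = 52
cy = 98
r = 30
fill = 'blue'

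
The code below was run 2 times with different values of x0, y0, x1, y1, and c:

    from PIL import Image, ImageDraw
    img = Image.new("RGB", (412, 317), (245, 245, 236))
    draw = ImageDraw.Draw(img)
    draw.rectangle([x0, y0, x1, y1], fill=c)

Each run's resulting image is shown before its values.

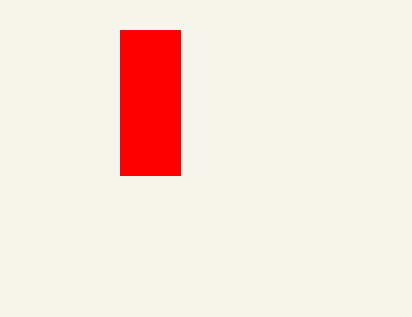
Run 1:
x0 = 120, y0 = 30, x1 = 180, y1 = 175, c = 'red'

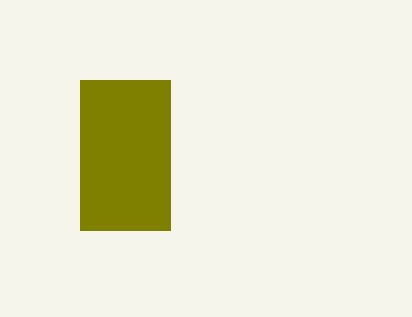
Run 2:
x0 = 80
y0 = 80
x1 = 170
y1 = 230
c = 'olive'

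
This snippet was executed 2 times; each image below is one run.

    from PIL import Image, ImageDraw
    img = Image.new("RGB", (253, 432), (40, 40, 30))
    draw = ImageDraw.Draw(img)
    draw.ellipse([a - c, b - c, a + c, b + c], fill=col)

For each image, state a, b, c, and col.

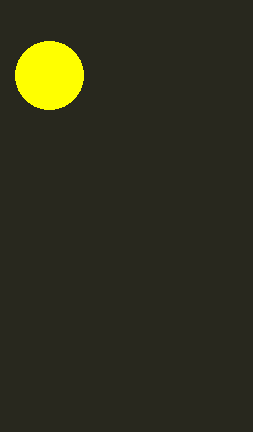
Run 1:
a = 49
b = 75
c = 34
col = 'yellow'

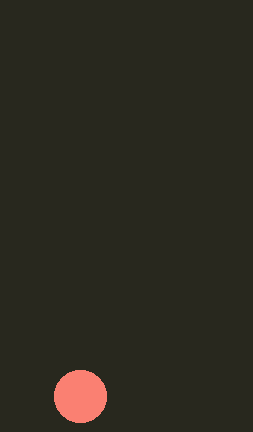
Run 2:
a = 80, b = 396, c = 26, col = 'salmon'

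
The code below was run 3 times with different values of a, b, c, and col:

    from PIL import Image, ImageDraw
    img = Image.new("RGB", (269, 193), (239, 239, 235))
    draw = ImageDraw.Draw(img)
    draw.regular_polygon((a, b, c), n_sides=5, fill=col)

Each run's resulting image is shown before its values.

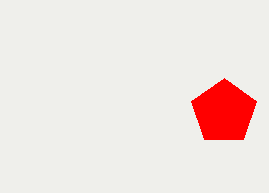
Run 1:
a = 224, b = 112, c = 34, col = 'red'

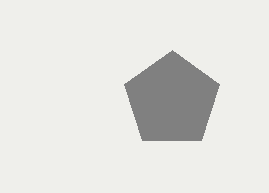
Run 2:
a = 172
b = 100
c = 50
col = 'gray'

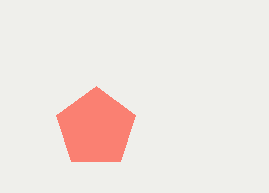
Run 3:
a = 96; b = 128; c = 42; col = 'salmon'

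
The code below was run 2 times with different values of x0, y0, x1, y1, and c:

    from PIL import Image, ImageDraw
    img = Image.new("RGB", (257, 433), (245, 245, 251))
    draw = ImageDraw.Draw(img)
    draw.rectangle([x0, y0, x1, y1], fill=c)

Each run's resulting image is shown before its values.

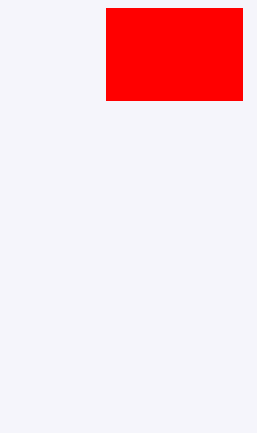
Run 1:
x0 = 106
y0 = 8
x1 = 242
y1 = 100
c = 'red'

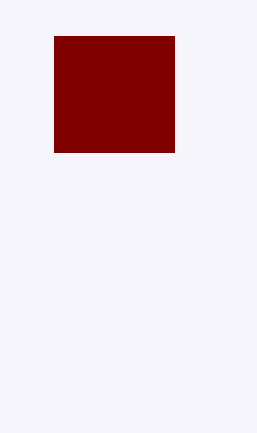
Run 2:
x0 = 54, y0 = 36, x1 = 174, y1 = 152, c = 'maroon'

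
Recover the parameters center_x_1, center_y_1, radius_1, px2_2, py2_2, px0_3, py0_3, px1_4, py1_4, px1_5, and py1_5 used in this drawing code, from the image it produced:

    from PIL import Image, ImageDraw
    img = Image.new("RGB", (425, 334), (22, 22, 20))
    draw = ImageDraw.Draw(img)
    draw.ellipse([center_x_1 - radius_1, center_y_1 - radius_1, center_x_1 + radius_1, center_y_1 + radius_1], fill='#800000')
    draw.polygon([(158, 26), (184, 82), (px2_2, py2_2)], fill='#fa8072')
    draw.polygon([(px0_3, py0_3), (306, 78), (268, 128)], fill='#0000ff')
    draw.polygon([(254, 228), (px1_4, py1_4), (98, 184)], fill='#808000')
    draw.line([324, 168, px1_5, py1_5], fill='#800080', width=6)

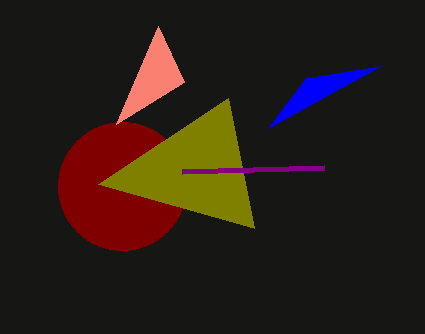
center_x_1 = 122
center_y_1 = 186
radius_1 = 64
px2_2 = 116
py2_2 = 124
px0_3 = 380
py0_3 = 66
px1_4 = 228
py1_4 = 98
px1_5 = 182
py1_5 = 172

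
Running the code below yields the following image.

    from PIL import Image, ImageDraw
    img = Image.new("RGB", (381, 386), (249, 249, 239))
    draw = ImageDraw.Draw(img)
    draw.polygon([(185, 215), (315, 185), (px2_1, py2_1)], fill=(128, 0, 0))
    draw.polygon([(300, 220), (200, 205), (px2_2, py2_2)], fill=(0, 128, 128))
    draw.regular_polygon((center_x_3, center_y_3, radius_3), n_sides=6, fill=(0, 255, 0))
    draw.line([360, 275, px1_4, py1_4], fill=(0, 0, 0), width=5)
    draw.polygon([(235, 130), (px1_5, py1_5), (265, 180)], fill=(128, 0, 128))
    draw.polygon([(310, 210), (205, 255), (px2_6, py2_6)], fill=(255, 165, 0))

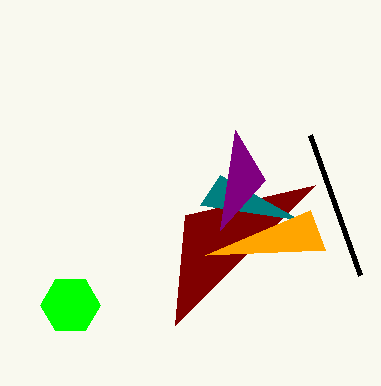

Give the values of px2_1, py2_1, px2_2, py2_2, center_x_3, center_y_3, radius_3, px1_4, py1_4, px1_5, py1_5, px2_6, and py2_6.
px2_1 = 175; py2_1 = 325; px2_2 = 220; py2_2 = 175; center_x_3 = 70; center_y_3 = 305; radius_3 = 30; px1_4 = 310; py1_4 = 135; px1_5 = 220; py1_5 = 230; px2_6 = 325; py2_6 = 250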